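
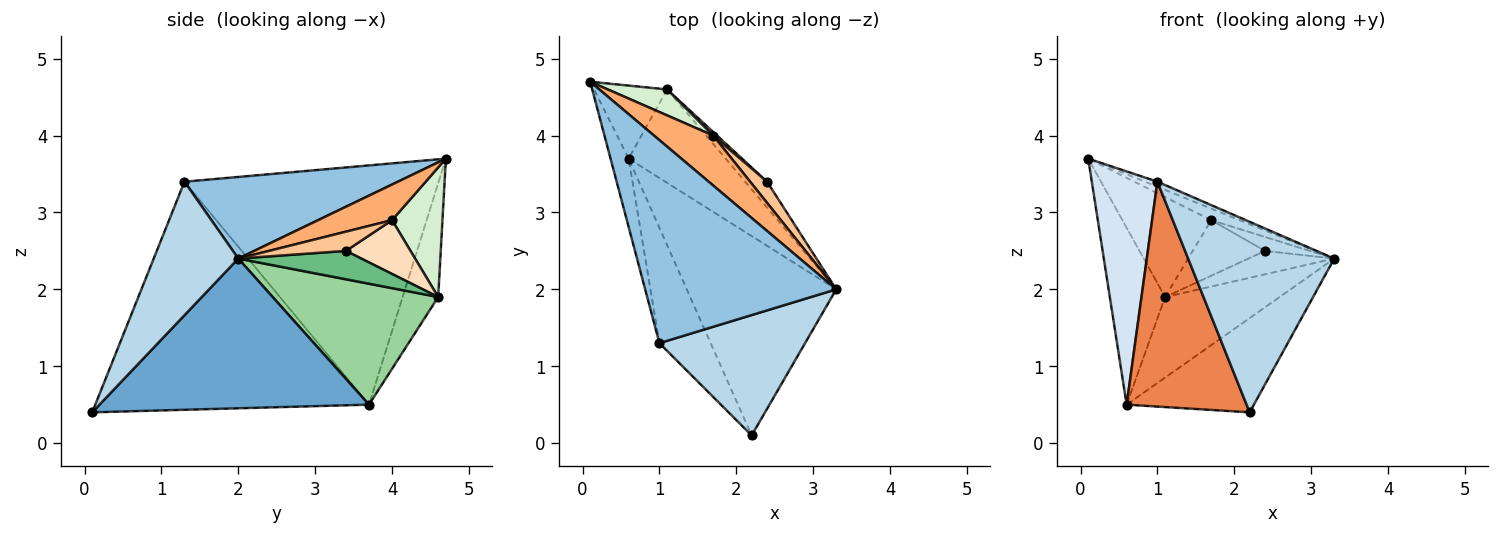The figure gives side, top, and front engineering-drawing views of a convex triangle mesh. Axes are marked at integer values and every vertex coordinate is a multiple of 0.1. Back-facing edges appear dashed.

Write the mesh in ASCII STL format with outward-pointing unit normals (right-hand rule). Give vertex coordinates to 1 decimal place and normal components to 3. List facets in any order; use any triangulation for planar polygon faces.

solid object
 facet normal 0.671 0.317 -0.670
  outer loop
   vertex 0.6 3.7 0.5
   vertex 3.3 2.0 2.4
   vertex 2.2 0.1 0.4
  endloop
 endfacet
 facet normal 0.393 0.023 0.919
  outer loop
   vertex 1.0 1.3 3.4
   vertex 3.3 2.0 2.4
   vertex 0.1 4.7 3.7
  endloop
 endfacet
 facet normal 0.440 -0.759 0.480
  outer loop
   vertex 1.0 1.3 3.4
   vertex 2.2 0.1 0.4
   vertex 3.3 2.0 2.4
  endloop
 endfacet
 facet normal -0.966 -0.249 -0.073
  outer loop
   vertex 1.0 1.3 3.4
   vertex 0.1 4.7 3.7
   vertex 0.6 3.7 0.5
  endloop
 endfacet
 facet normal -0.897 -0.393 -0.202
  outer loop
   vertex 1.0 1.3 3.4
   vertex 0.6 3.7 0.5
   vertex 2.2 0.1 0.4
  endloop
 endfacet
 facet normal 0.505 0.194 0.841
  outer loop
   vertex 1.7 4.0 2.9
   vertex 0.1 4.7 3.7
   vertex 3.3 2.0 2.4
  endloop
 endfacet
 facet normal 0.688 0.399 0.606
  outer loop
   vertex 1.7 4.0 2.9
   vertex 3.3 2.0 2.4
   vertex 2.4 3.4 2.5
  endloop
 endfacet
 facet normal 0.666 0.745 0.048
  outer loop
   vertex 1.1 4.6 1.9
   vertex 1.7 4.0 2.9
   vertex 2.4 3.4 2.5
  endloop
 endfacet
 facet normal 0.693 0.484 -0.534
  outer loop
   vertex 1.1 4.6 1.9
   vertex 2.4 3.4 2.5
   vertex 3.3 2.0 2.4
  endloop
 endfacet
 facet normal 0.686 0.475 -0.551
  outer loop
   vertex 1.1 4.6 1.9
   vertex 3.3 2.0 2.4
   vertex 0.6 3.7 0.5
  endloop
 endfacet
 facet normal -0.511 0.794 -0.328
  outer loop
   vertex 1.1 4.6 1.9
   vertex 0.6 3.7 0.5
   vertex 0.1 4.7 3.7
  endloop
 endfacet
 facet normal 0.481 0.848 0.220
  outer loop
   vertex 1.1 4.6 1.9
   vertex 0.1 4.7 3.7
   vertex 1.7 4.0 2.9
  endloop
 endfacet
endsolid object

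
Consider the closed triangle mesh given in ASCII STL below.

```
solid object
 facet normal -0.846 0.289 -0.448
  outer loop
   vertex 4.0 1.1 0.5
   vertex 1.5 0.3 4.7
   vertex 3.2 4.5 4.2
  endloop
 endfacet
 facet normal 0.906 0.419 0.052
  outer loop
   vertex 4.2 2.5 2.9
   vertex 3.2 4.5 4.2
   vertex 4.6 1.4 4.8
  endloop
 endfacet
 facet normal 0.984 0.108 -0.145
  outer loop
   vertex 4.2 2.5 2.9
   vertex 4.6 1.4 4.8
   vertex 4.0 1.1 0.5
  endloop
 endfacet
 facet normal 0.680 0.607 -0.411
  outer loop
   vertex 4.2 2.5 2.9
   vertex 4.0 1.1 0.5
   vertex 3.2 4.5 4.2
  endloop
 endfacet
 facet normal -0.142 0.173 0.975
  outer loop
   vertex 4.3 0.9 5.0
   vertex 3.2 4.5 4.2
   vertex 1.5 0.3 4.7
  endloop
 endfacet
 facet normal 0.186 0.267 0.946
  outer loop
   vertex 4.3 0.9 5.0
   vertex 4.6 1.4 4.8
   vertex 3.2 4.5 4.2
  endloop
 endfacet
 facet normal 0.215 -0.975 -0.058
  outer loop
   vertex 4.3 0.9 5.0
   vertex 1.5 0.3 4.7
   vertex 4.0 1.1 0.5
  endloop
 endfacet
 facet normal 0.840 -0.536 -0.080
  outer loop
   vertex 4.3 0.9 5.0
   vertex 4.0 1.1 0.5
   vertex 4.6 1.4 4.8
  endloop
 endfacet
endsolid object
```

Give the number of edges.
12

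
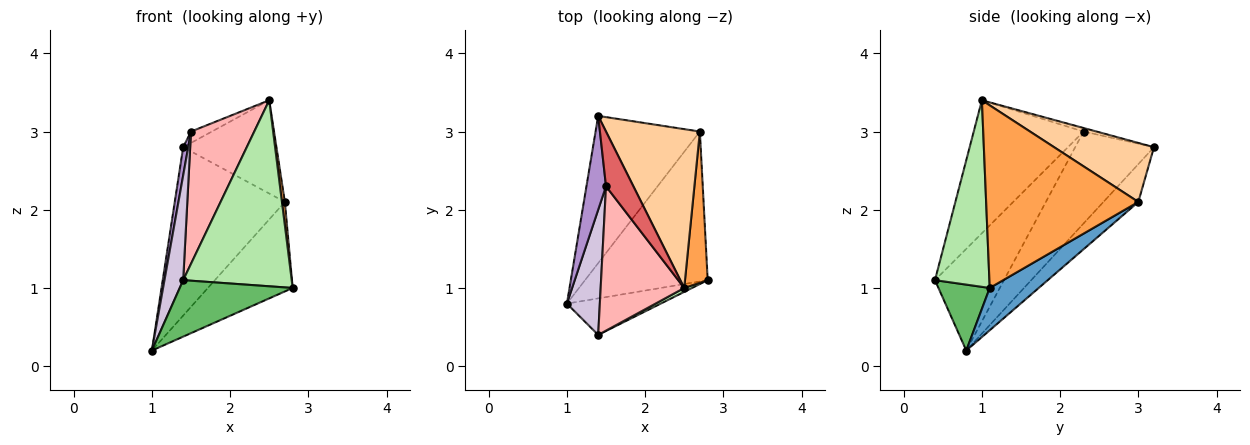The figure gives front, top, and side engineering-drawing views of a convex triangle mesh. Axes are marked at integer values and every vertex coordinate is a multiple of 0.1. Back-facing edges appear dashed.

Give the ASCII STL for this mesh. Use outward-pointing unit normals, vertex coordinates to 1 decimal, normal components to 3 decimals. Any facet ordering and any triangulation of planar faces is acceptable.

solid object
 facet normal 0.284 0.492 -0.823
  outer loop
   vertex 2.7 3.0 2.1
   vertex 2.8 1.1 1.0
   vertex 1.0 0.8 0.2
  endloop
 endfacet
 facet normal -0.232 0.732 -0.640
  outer loop
   vertex 2.7 3.0 2.1
   vertex 1.0 0.8 0.2
   vertex 1.4 3.2 2.8
  endloop
 endfacet
 facet normal 0.992 -0.019 0.123
  outer loop
   vertex 2.7 3.0 2.1
   vertex 2.5 1.0 3.4
   vertex 2.8 1.1 1.0
  endloop
 endfacet
 facet normal 0.477 0.445 0.758
  outer loop
   vertex 2.7 3.0 2.1
   vertex 1.4 3.2 2.8
   vertex 2.5 1.0 3.4
  endloop
 endfacet
 facet normal 0.356 -0.785 -0.507
  outer loop
   vertex 1.4 0.4 1.1
   vertex 1.0 0.8 0.2
   vertex 2.8 1.1 1.0
  endloop
 endfacet
 facet normal 0.448 -0.894 0.019
  outer loop
   vertex 1.4 0.4 1.1
   vertex 2.8 1.1 1.0
   vertex 2.5 1.0 3.4
  endloop
 endfacet
 facet normal -0.126 0.202 0.971
  outer loop
   vertex 1.5 2.3 3.0
   vertex 2.5 1.0 3.4
   vertex 1.4 3.2 2.8
  endloop
 endfacet
 facet normal -0.761 -0.438 0.478
  outer loop
   vertex 1.5 2.3 3.0
   vertex 1.4 0.4 1.1
   vertex 2.5 1.0 3.4
  endloop
 endfacet
 facet normal -0.976 -0.062 0.208
  outer loop
   vertex 1.5 2.3 3.0
   vertex 1.4 3.2 2.8
   vertex 1.0 0.8 0.2
  endloop
 endfacet
 facet normal -0.921 -0.250 0.298
  outer loop
   vertex 1.5 2.3 3.0
   vertex 1.0 0.8 0.2
   vertex 1.4 0.4 1.1
  endloop
 endfacet
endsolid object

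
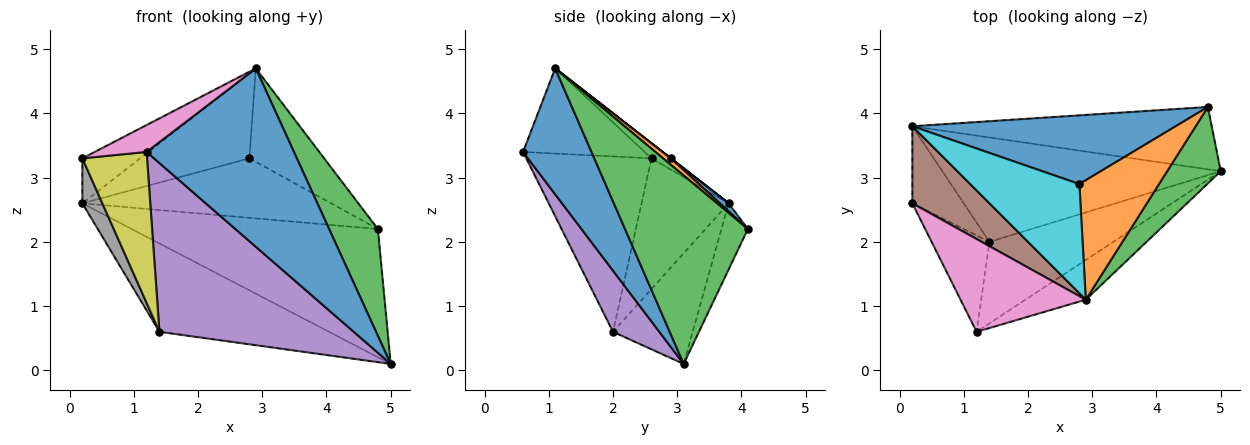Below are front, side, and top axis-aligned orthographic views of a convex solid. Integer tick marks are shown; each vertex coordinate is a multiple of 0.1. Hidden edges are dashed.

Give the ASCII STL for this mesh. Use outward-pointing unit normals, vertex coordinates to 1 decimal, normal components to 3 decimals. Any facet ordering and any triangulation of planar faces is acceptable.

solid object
 facet normal 0.413 -0.889 -0.198
  outer loop
   vertex 2.9 1.1 4.7
   vertex 1.2 0.6 3.4
   vertex 5.0 3.1 0.1
  endloop
 endfacet
 facet normal -0.096 0.895 -0.435
  outer loop
   vertex 4.8 4.1 2.2
   vertex 5.0 3.1 0.1
   vertex 0.2 3.8 2.6
  endloop
 endfacet
 facet normal 0.899 -0.356 0.255
  outer loop
   vertex 4.8 4.1 2.2
   vertex 2.9 1.1 4.7
   vertex 5.0 3.1 0.1
  endloop
 endfacet
 facet normal -0.290 0.618 -0.731
  outer loop
   vertex 1.4 2.0 0.6
   vertex 0.2 3.8 2.6
   vertex 5.0 3.1 0.1
  endloop
 endfacet
 facet normal 0.210 -0.880 -0.425
  outer loop
   vertex 1.4 2.0 0.6
   vertex 5.0 3.1 0.1
   vertex 1.2 0.6 3.4
  endloop
 endfacet
 facet normal -0.166 0.497 0.852
  outer loop
   vertex 0.2 2.6 3.3
   vertex 2.9 1.1 4.7
   vertex 0.2 3.8 2.6
  endloop
 endfacet
 facet normal -0.547 -0.233 0.804
  outer loop
   vertex 0.2 2.6 3.3
   vertex 1.2 0.6 3.4
   vertex 2.9 1.1 4.7
  endloop
 endfacet
 facet normal -0.910 -0.209 -0.358
  outer loop
   vertex 0.2 2.6 3.3
   vertex 0.2 3.8 2.6
   vertex 1.4 2.0 0.6
  endloop
 endfacet
 facet normal -0.853 -0.440 -0.281
  outer loop
   vertex 0.2 2.6 3.3
   vertex 1.4 2.0 0.6
   vertex 1.2 0.6 3.4
  endloop
 endfacet
 facet normal 0.000 0.614 0.789
  outer loop
   vertex 2.8 2.9 3.3
   vertex 0.2 3.8 2.6
   vertex 2.9 1.1 4.7
  endloop
 endfacet
 facet normal 0.023 0.654 0.756
  outer loop
   vertex 2.8 2.9 3.3
   vertex 4.8 4.1 2.2
   vertex 0.2 3.8 2.6
  endloop
 endfacet
 facet normal 0.063 0.615 0.786
  outer loop
   vertex 2.8 2.9 3.3
   vertex 2.9 1.1 4.7
   vertex 4.8 4.1 2.2
  endloop
 endfacet
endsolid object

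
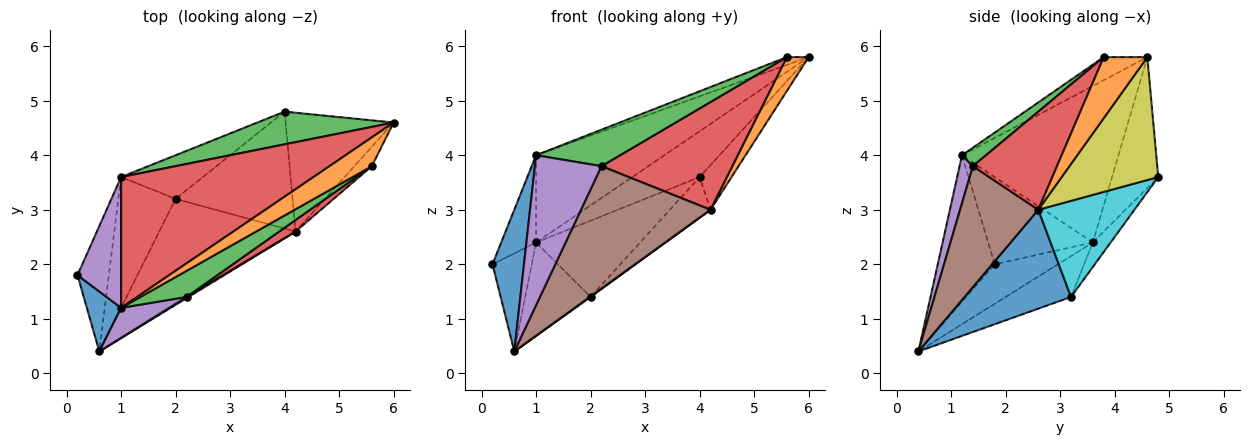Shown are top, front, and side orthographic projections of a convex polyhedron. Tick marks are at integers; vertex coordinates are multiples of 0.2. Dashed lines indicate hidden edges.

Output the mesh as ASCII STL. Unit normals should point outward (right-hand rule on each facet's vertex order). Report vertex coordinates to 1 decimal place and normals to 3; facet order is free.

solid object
 facet normal -0.857 -0.474 0.201
  outer loop
   vertex 1.0 1.2 4.0
   vertex 0.2 1.8 2.0
   vertex 0.6 0.4 0.4
  endloop
 endfacet
 facet normal -0.466 0.233 0.854
  outer loop
   vertex 5.6 3.8 5.8
   vertex 6.0 4.6 5.8
   vertex 1.0 1.2 4.0
  endloop
 endfacet
 facet normal -0.487 0.711 0.508
  outer loop
   vertex 1.0 3.6 2.4
   vertex 6.0 4.6 5.8
   vertex 4.0 4.8 3.6
  endloop
 endfacet
 facet normal -0.560 0.459 0.689
  outer loop
   vertex 1.0 3.6 2.4
   vertex 1.0 1.2 4.0
   vertex 6.0 4.6 5.8
  endloop
 endfacet
 facet normal -0.857 0.286 0.429
  outer loop
   vertex 1.0 3.6 2.4
   vertex 0.2 1.8 2.0
   vertex 1.0 1.2 4.0
  endloop
 endfacet
 facet normal -0.147 0.859 -0.491
  outer loop
   vertex 1.0 3.6 2.4
   vertex 4.0 4.8 3.6
   vertex 2.0 3.2 1.4
  endloop
 endfacet
 facet normal -0.705 0.437 -0.559
  outer loop
   vertex 1.0 3.6 2.4
   vertex 0.6 0.4 0.4
   vertex 0.2 1.8 2.0
  endloop
 endfacet
 facet normal -0.503 0.503 -0.704
  outer loop
   vertex 1.0 3.6 2.4
   vertex 2.0 3.2 1.4
   vertex 0.6 0.4 0.4
  endloop
 endfacet
 facet normal 0.729 0.241 -0.641
  outer loop
   vertex 4.2 2.6 3.0
   vertex 4.0 4.8 3.6
   vertex 6.0 4.6 5.8
  endloop
 endfacet
 facet normal 0.613 0.259 -0.746
  outer loop
   vertex 4.2 2.6 3.0
   vertex 2.0 3.2 1.4
   vertex 4.0 4.8 3.6
  endloop
 endfacet
 facet normal 0.587 -0.005 -0.809
  outer loop
   vertex 4.2 2.6 3.0
   vertex 0.6 0.4 0.4
   vertex 2.0 3.2 1.4
  endloop
 endfacet
 facet normal 0.867 -0.433 -0.248
  outer loop
   vertex 4.2 2.6 3.0
   vertex 6.0 4.6 5.8
   vertex 5.6 3.8 5.8
  endloop
 endfacet
 facet normal 0.226 -0.793 0.566
  outer loop
   vertex 2.2 1.4 3.8
   vertex 5.6 3.8 5.8
   vertex 1.0 1.2 4.0
  endloop
 endfacet
 facet normal 0.539 -0.838 0.090
  outer loop
   vertex 2.2 1.4 3.8
   vertex 4.2 2.6 3.0
   vertex 5.6 3.8 5.8
  endloop
 endfacet
 facet normal 0.192 -0.962 0.192
  outer loop
   vertex 2.2 1.4 3.8
   vertex 1.0 1.2 4.0
   vertex 0.6 0.4 0.4
  endloop
 endfacet
 facet normal 0.517 -0.856 0.008
  outer loop
   vertex 2.2 1.4 3.8
   vertex 0.6 0.4 0.4
   vertex 4.2 2.6 3.0
  endloop
 endfacet
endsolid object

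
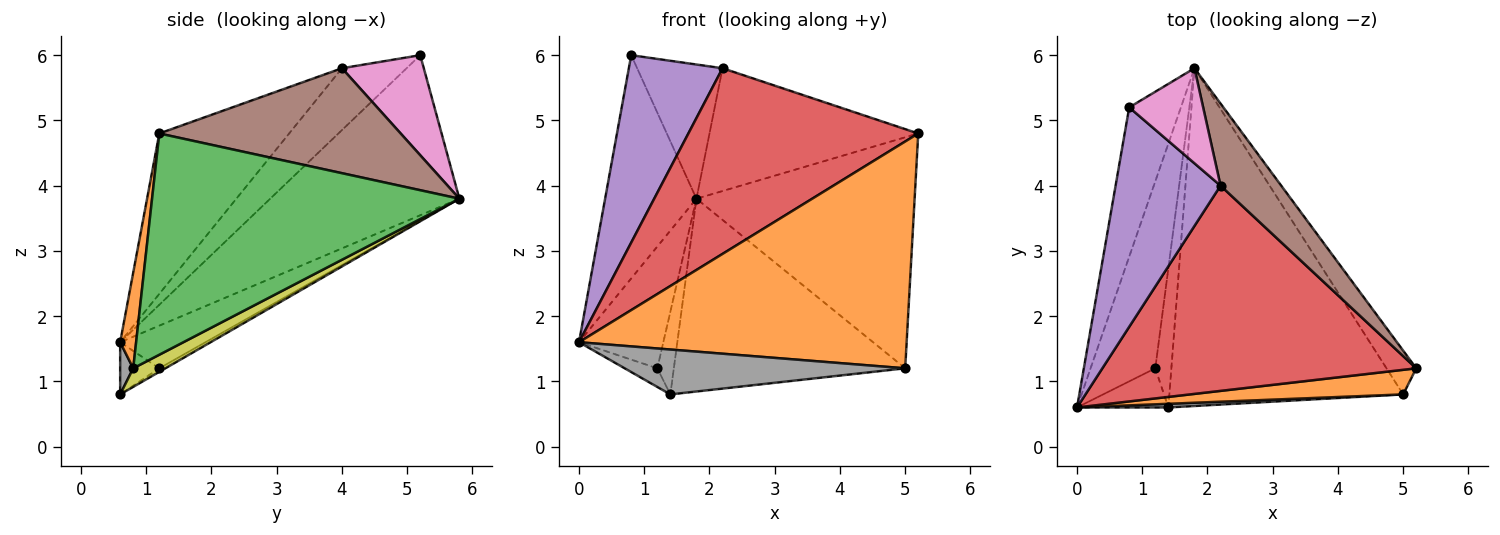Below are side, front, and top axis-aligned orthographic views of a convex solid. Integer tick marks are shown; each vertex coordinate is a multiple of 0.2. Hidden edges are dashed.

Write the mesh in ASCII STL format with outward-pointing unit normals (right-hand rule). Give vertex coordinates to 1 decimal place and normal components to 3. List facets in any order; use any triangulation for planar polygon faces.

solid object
 facet normal -0.865 0.417 -0.279
  outer loop
   vertex 0.8 5.2 6.0
   vertex 1.8 5.8 3.8
   vertex 0.0 0.6 1.6
  endloop
 endfacet
 facet normal 0.048 -0.993 0.108
  outer loop
   vertex 5.0 0.8 1.2
   vertex 5.2 1.2 4.8
   vertex 0.0 0.6 1.6
  endloop
 endfacet
 facet normal 0.811 0.575 -0.109
  outer loop
   vertex 5.0 0.8 1.2
   vertex 1.8 5.8 3.8
   vertex 5.2 1.2 4.8
  endloop
 endfacet
 facet normal -0.354 -0.627 0.693
  outer loop
   vertex 2.2 4.0 5.8
   vertex 0.0 0.6 1.6
   vertex 5.2 1.2 4.8
  endloop
 endfacet
 facet normal -0.409 -0.593 0.694
  outer loop
   vertex 2.2 4.0 5.8
   vertex 0.8 5.2 6.0
   vertex 0.0 0.6 1.6
  endloop
 endfacet
 facet normal 0.693 0.599 0.401
  outer loop
   vertex 2.2 4.0 5.8
   vertex 5.2 1.2 4.8
   vertex 1.8 5.8 3.8
  endloop
 endfacet
 facet normal 0.616 0.643 0.455
  outer loop
   vertex 2.2 4.0 5.8
   vertex 1.8 5.8 3.8
   vertex 0.8 5.2 6.0
  endloop
 endfacet
 facet normal 0.046 -0.996 0.081
  outer loop
   vertex 1.4 0.6 0.8
   vertex 5.0 0.8 1.2
   vertex 0.0 0.6 1.6
  endloop
 endfacet
 facet normal 0.069 0.495 -0.866
  outer loop
   vertex 1.4 0.6 0.8
   vertex 1.8 5.8 3.8
   vertex 5.0 0.8 1.2
  endloop
 endfacet
 facet normal -0.483 0.478 -0.734
  outer loop
   vertex 1.2 1.2 1.2
   vertex 0.0 0.6 1.6
   vertex 1.8 5.8 3.8
  endloop
 endfacet
 facet normal -0.458 0.382 -0.802
  outer loop
   vertex 1.2 1.2 1.2
   vertex 1.4 0.6 0.8
   vertex 0.0 0.6 1.6
  endloop
 endfacet
 facet normal -0.185 0.502 -0.845
  outer loop
   vertex 1.2 1.2 1.2
   vertex 1.8 5.8 3.8
   vertex 1.4 0.6 0.8
  endloop
 endfacet
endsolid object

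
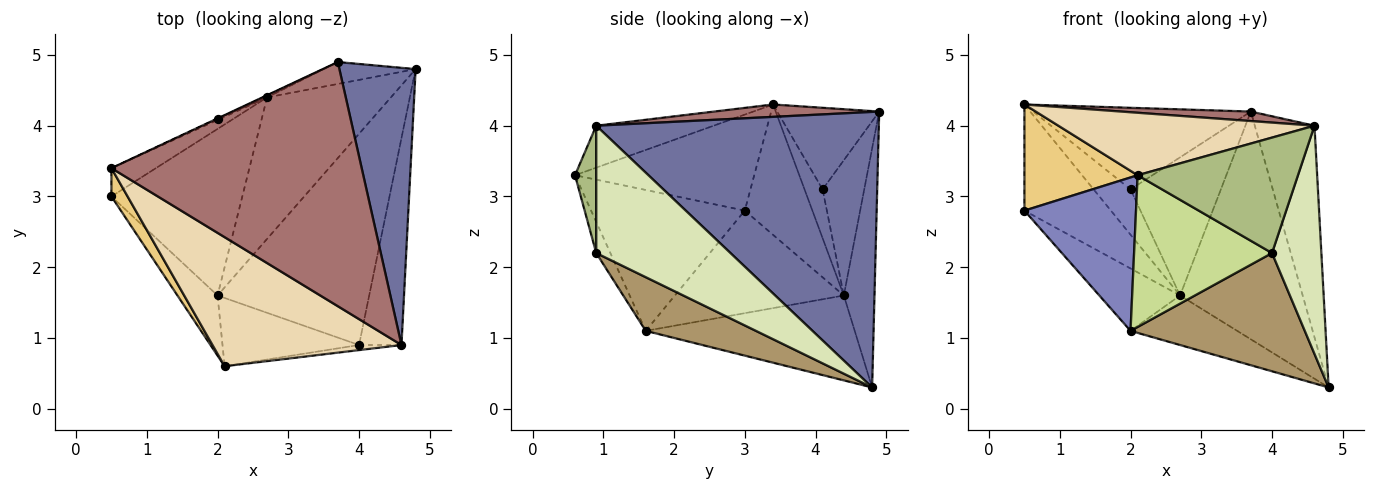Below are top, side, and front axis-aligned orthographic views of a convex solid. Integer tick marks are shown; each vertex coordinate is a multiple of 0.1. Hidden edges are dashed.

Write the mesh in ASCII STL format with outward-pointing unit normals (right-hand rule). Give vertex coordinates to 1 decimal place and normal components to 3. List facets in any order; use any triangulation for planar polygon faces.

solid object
 facet normal 0.944 0.199 0.261
  outer loop
   vertex 4.6 0.9 4.0
   vertex 4.8 4.8 0.3
   vertex 3.7 4.9 4.2
  endloop
 endfacet
 facet normal -0.789 -0.572 -0.224
  outer loop
   vertex 2.0 1.6 1.1
   vertex 2.1 0.6 3.3
   vertex 0.5 3.0 2.8
  endloop
 endfacet
 facet normal -0.241 0.966 -0.093
  outer loop
   vertex 2.7 4.4 1.6
   vertex 3.7 4.9 4.2
   vertex 4.8 4.8 0.3
  endloop
 endfacet
 facet normal -0.592 0.283 -0.755
  outer loop
   vertex 2.7 4.4 1.6
   vertex 2.0 1.6 1.1
   vertex 0.5 3.0 2.8
  endloop
 endfacet
 facet normal -0.543 0.277 -0.792
  outer loop
   vertex 2.7 4.4 1.6
   vertex 4.8 4.8 0.3
   vertex 2.0 1.6 1.1
  endloop
 endfacet
 facet normal 0.131 -0.990 -0.044
  outer loop
   vertex 4.0 0.9 2.2
   vertex 4.6 0.9 4.0
   vertex 2.1 0.6 3.3
  endloop
 endfacet
 facet normal -0.093 -0.908 -0.408
  outer loop
   vertex 4.0 0.9 2.2
   vertex 2.1 0.6 3.3
   vertex 2.0 1.6 1.1
  endloop
 endfacet
 facet normal 0.896 -0.329 -0.299
  outer loop
   vertex 4.0 0.9 2.2
   vertex 4.8 4.8 0.3
   vertex 4.6 0.9 4.0
  endloop
 endfacet
 facet normal 0.295 -0.467 -0.834
  outer loop
   vertex 4.0 0.9 2.2
   vertex 2.0 1.6 1.1
   vertex 4.8 4.8 0.3
  endloop
 endfacet
 facet normal -0.603 0.771 -0.206
  outer loop
   vertex 0.5 3.4 4.3
   vertex 2.7 4.4 1.6
   vertex 0.5 3.0 2.8
  endloop
 endfacet
 facet normal -0.837 -0.529 0.141
  outer loop
   vertex 0.5 3.4 4.3
   vertex 0.5 3.0 2.8
   vertex 2.1 0.6 3.3
  endloop
 endfacet
 facet normal -0.196 -0.427 0.883
  outer loop
   vertex 0.5 3.4 4.3
   vertex 2.1 0.6 3.3
   vertex 4.6 0.9 4.0
  endloop
 endfacet
 facet normal 0.049 -0.039 0.998
  outer loop
   vertex 0.5 3.4 4.3
   vertex 4.6 0.9 4.0
   vertex 3.7 4.9 4.2
  endloop
 endfacet
 facet normal -0.418 0.908 -0.014
  outer loop
   vertex 2.0 4.1 3.1
   vertex 3.7 4.9 4.2
   vertex 2.7 4.4 1.6
  endloop
 endfacet
 facet normal -0.424 0.905 -0.002
  outer loop
   vertex 2.0 4.1 3.1
   vertex 0.5 3.4 4.3
   vertex 3.7 4.9 4.2
  endloop
 endfacet
 facet normal -0.439 0.898 -0.025
  outer loop
   vertex 2.0 4.1 3.1
   vertex 2.7 4.4 1.6
   vertex 0.5 3.4 4.3
  endloop
 endfacet
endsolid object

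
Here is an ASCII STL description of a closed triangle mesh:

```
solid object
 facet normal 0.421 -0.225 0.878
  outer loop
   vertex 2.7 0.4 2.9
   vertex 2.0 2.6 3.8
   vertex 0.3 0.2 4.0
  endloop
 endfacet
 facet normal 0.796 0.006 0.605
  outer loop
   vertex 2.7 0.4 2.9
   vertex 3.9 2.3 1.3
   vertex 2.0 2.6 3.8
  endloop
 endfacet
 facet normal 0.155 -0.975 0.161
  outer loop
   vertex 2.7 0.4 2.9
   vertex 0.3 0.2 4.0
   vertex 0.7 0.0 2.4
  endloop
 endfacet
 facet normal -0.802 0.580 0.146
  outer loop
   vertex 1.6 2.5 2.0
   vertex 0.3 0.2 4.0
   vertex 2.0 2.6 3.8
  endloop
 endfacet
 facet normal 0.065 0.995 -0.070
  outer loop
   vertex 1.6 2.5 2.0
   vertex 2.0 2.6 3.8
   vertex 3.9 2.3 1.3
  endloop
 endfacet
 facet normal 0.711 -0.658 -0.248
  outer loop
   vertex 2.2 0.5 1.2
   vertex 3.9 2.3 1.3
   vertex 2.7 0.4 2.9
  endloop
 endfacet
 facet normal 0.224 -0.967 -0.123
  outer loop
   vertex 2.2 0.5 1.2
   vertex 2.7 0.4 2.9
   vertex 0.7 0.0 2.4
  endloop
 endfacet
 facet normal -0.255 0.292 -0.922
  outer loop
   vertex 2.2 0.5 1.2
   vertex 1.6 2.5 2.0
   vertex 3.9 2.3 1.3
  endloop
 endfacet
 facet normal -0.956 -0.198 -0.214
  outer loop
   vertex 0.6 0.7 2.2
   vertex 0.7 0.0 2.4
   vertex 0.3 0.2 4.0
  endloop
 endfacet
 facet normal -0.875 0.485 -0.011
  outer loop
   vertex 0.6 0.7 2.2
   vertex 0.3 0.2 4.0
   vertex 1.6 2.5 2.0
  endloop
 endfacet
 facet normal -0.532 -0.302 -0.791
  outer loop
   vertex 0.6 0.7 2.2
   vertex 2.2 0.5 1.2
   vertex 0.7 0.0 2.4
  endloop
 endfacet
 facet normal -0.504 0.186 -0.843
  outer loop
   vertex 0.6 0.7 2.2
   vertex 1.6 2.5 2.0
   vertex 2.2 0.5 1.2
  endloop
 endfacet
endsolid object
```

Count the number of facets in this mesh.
12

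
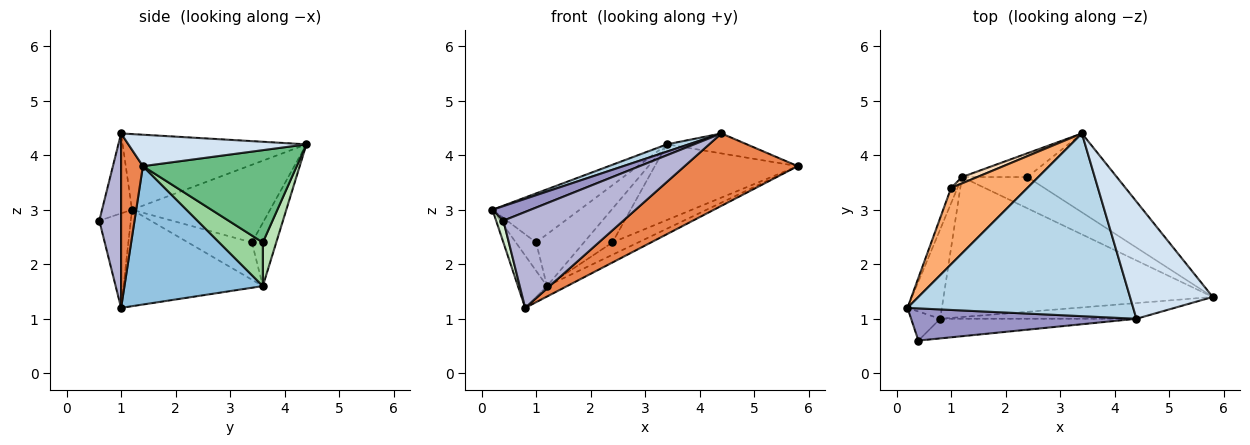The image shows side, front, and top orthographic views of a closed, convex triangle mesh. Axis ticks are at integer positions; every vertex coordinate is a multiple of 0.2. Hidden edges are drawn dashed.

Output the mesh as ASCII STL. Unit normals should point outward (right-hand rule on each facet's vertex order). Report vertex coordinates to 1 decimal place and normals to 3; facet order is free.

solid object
 facet normal -0.924 0.193 -0.330
  outer loop
   vertex 1.2 3.6 1.6
   vertex 0.8 1.0 1.2
   vertex 0.2 1.2 3.0
  endloop
 endfacet
 facet normal 0.456 0.066 -0.887
  outer loop
   vertex 1.2 3.6 1.6
   vertex 5.8 1.4 3.8
   vertex 0.8 1.0 1.2
  endloop
 endfacet
 facet normal -0.318 -0.038 0.947
  outer loop
   vertex 4.4 1.0 4.4
   vertex 3.4 4.4 4.2
   vertex 0.2 1.2 3.0
  endloop
 endfacet
 facet normal 0.351 0.157 0.923
  outer loop
   vertex 4.4 1.0 4.4
   vertex 5.8 1.4 3.8
   vertex 3.4 4.4 4.2
  endloop
 endfacet
 facet normal 0.185 -0.960 -0.208
  outer loop
   vertex 4.4 1.0 4.4
   vertex 0.8 1.0 1.2
   vertex 5.8 1.4 3.8
  endloop
 endfacet
 facet normal -0.650 0.411 0.639
  outer loop
   vertex 1.0 3.4 2.4
   vertex 0.2 1.2 3.0
   vertex 3.4 4.4 4.2
  endloop
 endfacet
 facet normal -0.941 0.298 -0.161
  outer loop
   vertex 1.0 3.4 2.4
   vertex 1.2 3.6 1.6
   vertex 0.2 1.2 3.0
  endloop
 endfacet
 facet normal -0.451 0.886 0.109
  outer loop
   vertex 1.0 3.4 2.4
   vertex 3.4 4.4 4.2
   vertex 1.2 3.6 1.6
  endloop
 endfacet
 facet normal 0.597 0.555 -0.579
  outer loop
   vertex 2.4 3.6 2.4
   vertex 3.4 4.4 4.2
   vertex 5.8 1.4 3.8
  endloop
 endfacet
 facet normal 0.527 0.311 -0.791
  outer loop
   vertex 2.4 3.6 2.4
   vertex 5.8 1.4 3.8
   vertex 1.2 3.6 1.6
  endloop
 endfacet
 facet normal 0.359 0.763 -0.538
  outer loop
   vertex 2.4 3.6 2.4
   vertex 1.2 3.6 1.6
   vertex 3.4 4.4 4.2
  endloop
 endfacet
 facet normal -0.933 -0.215 -0.287
  outer loop
   vertex 0.4 0.6 2.8
   vertex 0.2 1.2 3.0
   vertex 0.8 1.0 1.2
  endloop
 endfacet
 facet normal -0.308 -0.392 0.867
  outer loop
   vertex 0.4 0.6 2.8
   vertex 4.4 1.0 4.4
   vertex 0.2 1.2 3.0
  endloop
 endfacet
 facet normal 0.175 -0.965 -0.197
  outer loop
   vertex 0.4 0.6 2.8
   vertex 0.8 1.0 1.2
   vertex 4.4 1.0 4.4
  endloop
 endfacet
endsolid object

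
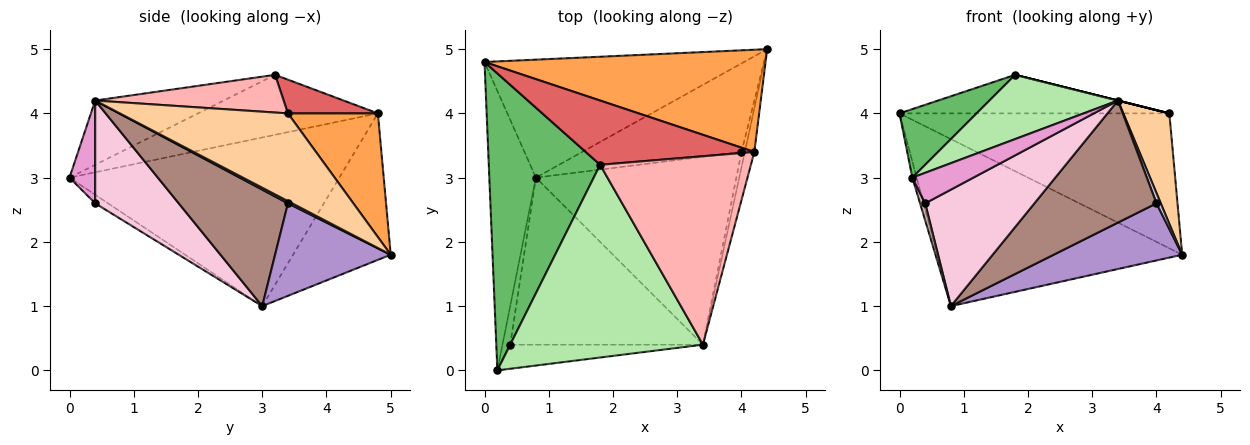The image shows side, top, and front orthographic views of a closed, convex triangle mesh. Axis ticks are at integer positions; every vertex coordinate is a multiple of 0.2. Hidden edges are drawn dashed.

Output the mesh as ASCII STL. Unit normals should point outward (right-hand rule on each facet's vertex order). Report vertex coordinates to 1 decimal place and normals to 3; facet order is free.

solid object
 facet normal -0.310 0.777 -0.549
  outer loop
   vertex 0.8 3.0 1.0
   vertex 0.0 4.8 4.0
   vertex 4.4 5.0 1.8
  endloop
 endfacet
 facet normal -0.964 0.015 -0.266
  outer loop
   vertex 0.8 3.0 1.0
   vertex 0.2 0.0 3.0
   vertex 0.0 4.8 4.0
  endloop
 endfacet
 facet normal 0.257 0.770 0.584
  outer loop
   vertex 4.2 3.4 4.0
   vertex 4.4 5.0 1.8
   vertex 0.0 4.8 4.0
  endloop
 endfacet
 facet normal 0.959 -0.263 -0.104
  outer loop
   vertex 4.2 3.4 4.0
   vertex 3.4 0.4 4.2
   vertex 4.4 5.0 1.8
  endloop
 endfacet
 facet normal -0.465 -0.199 0.863
  outer loop
   vertex 1.8 3.2 4.6
   vertex 0.0 4.8 4.0
   vertex 0.2 0.0 3.0
  endloop
 endfacet
 facet normal -0.302 -0.302 0.905
  outer loop
   vertex 1.8 3.2 4.6
   vertex 0.2 0.0 3.0
   vertex 3.4 0.4 4.2
  endloop
 endfacet
 facet normal 0.169 0.507 0.845
  outer loop
   vertex 1.8 3.2 4.6
   vertex 4.2 3.4 4.0
   vertex 0.0 4.8 4.0
  endloop
 endfacet
 facet normal 0.243 0.000 0.970
  outer loop
   vertex 1.8 3.2 4.6
   vertex 3.4 0.4 4.2
   vertex 4.2 3.4 4.0
  endloop
 endfacet
 facet normal 0.439 -0.487 -0.755
  outer loop
   vertex 4.0 3.4 2.6
   vertex 0.8 3.0 1.0
   vertex 4.4 5.0 1.8
  endloop
 endfacet
 facet normal 0.485 -0.485 -0.728
  outer loop
   vertex 4.0 3.4 2.6
   vertex 4.4 5.0 1.8
   vertex 3.4 0.4 4.2
  endloop
 endfacet
 facet normal 0.438 -0.490 -0.754
  outer loop
   vertex 4.0 3.4 2.6
   vertex 3.4 0.4 4.2
   vertex 0.8 3.0 1.0
  endloop
 endfacet
 facet normal -0.712 -0.285 -0.641
  outer loop
   vertex 0.4 0.4 2.6
   vertex 0.2 0.0 3.0
   vertex 0.8 3.0 1.0
  endloop
 endfacet
 facet normal 0.314 -0.745 -0.588
  outer loop
   vertex 0.4 0.4 2.6
   vertex 3.4 0.4 4.2
   vertex 0.2 0.0 3.0
  endloop
 endfacet
 facet normal 0.401 -0.524 -0.751
  outer loop
   vertex 0.4 0.4 2.6
   vertex 0.8 3.0 1.0
   vertex 3.4 0.4 4.2
  endloop
 endfacet
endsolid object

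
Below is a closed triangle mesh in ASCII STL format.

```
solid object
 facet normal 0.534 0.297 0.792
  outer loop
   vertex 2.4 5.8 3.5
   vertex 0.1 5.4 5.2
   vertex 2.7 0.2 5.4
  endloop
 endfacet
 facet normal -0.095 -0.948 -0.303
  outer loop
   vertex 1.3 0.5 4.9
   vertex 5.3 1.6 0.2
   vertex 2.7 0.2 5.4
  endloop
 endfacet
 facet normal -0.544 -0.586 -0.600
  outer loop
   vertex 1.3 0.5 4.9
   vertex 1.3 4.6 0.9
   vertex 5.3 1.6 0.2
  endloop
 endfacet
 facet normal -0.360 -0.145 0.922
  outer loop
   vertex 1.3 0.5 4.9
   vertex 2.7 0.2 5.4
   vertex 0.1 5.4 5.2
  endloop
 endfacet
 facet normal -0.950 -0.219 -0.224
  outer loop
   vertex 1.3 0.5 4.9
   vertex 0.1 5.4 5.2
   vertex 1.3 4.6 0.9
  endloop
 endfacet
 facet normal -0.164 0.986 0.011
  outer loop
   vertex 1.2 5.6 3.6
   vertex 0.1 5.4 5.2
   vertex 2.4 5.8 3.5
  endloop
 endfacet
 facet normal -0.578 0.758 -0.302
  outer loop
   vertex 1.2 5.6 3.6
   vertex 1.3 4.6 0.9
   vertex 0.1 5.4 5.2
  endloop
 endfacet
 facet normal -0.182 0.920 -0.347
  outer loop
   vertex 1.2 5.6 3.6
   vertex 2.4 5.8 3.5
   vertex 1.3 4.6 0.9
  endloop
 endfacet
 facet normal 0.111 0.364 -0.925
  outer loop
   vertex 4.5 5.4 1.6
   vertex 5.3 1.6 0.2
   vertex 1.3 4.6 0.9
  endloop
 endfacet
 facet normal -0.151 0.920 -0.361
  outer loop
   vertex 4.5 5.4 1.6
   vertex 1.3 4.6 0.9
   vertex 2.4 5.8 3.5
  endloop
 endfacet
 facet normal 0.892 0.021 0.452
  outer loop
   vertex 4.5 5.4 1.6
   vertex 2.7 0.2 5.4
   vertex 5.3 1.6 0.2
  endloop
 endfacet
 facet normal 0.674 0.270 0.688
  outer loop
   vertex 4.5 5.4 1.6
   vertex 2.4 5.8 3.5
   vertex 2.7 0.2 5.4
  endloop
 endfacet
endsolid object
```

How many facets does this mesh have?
12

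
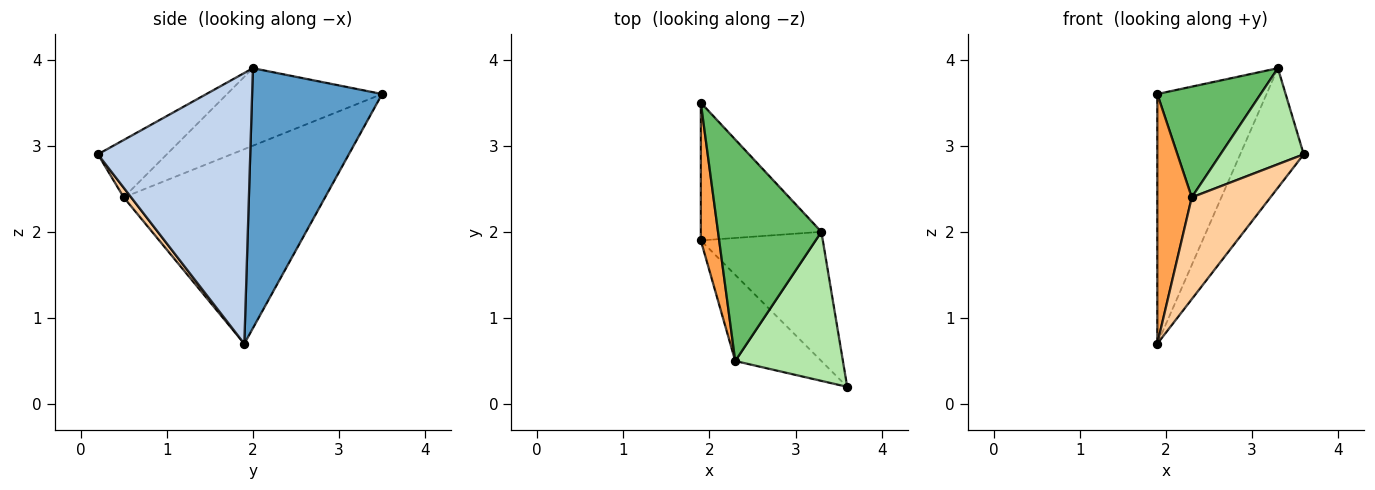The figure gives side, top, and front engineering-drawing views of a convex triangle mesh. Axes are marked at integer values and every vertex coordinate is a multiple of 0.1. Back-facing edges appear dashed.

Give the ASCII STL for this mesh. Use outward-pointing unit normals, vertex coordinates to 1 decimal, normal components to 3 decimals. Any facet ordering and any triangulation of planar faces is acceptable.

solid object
 facet normal 0.721 0.606 -0.335
  outer loop
   vertex 3.3 2.0 3.9
   vertex 1.9 1.9 0.7
   vertex 1.9 3.5 3.6
  endloop
 endfacet
 facet normal 0.852 0.355 -0.384
  outer loop
   vertex 3.3 2.0 3.9
   vertex 3.6 0.2 2.9
   vertex 1.9 1.9 0.7
  endloop
 endfacet
 facet normal -0.981 -0.168 0.093
  outer loop
   vertex 2.3 0.5 2.4
   vertex 1.9 3.5 3.6
   vertex 1.9 1.9 0.7
  endloop
 endfacet
 facet normal 0.072 -0.762 -0.644
  outer loop
   vertex 2.3 0.5 2.4
   vertex 1.9 1.9 0.7
   vertex 3.6 0.2 2.9
  endloop
 endfacet
 facet normal -0.557 -0.371 0.743
  outer loop
   vertex 2.3 0.5 2.4
   vertex 3.3 2.0 3.9
   vertex 1.9 3.5 3.6
  endloop
 endfacet
 facet normal -0.409 -0.494 0.767
  outer loop
   vertex 2.3 0.5 2.4
   vertex 3.6 0.2 2.9
   vertex 3.3 2.0 3.9
  endloop
 endfacet
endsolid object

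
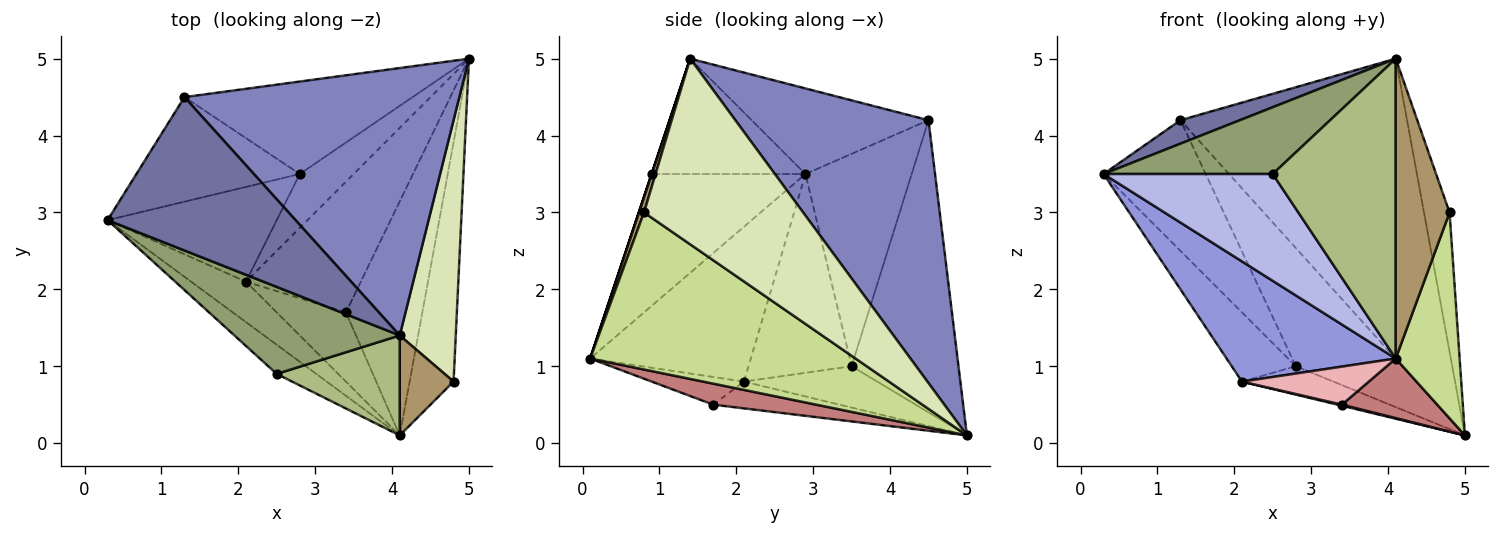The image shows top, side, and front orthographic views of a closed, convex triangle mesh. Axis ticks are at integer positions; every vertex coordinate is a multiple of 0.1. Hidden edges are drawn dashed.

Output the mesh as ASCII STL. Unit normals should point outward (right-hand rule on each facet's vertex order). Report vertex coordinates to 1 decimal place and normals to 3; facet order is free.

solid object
 facet normal -0.410 -0.138 0.901
  outer loop
   vertex 1.3 4.5 4.2
   vertex 0.3 2.9 3.5
   vertex 4.1 1.4 5.0
  endloop
 endfacet
 facet normal 0.537 0.630 0.561
  outer loop
   vertex 1.3 4.5 4.2
   vertex 4.1 1.4 5.0
   vertex 5.0 5.0 0.1
  endloop
 endfacet
 facet normal -0.669 -0.704 -0.237
  outer loop
   vertex 2.1 2.1 0.8
   vertex 4.1 0.1 1.1
   vertex 0.3 2.9 3.5
  endloop
 endfacet
 facet normal -0.659 -0.725 -0.198
  outer loop
   vertex 2.5 0.9 3.5
   vertex 0.3 2.9 3.5
   vertex 4.1 0.1 1.1
  endloop
 endfacet
 facet normal -0.484 -0.533 0.694
  outer loop
   vertex 2.5 0.9 3.5
   vertex 4.1 1.4 5.0
   vertex 0.3 2.9 3.5
  endloop
 endfacet
 facet normal 0.000 -0.949 0.316
  outer loop
   vertex 2.5 0.9 3.5
   vertex 4.1 0.1 1.1
   vertex 4.1 1.4 5.0
  endloop
 endfacet
 facet normal 0.938 -0.226 -0.262
  outer loop
   vertex 4.8 0.8 3.0
   vertex 4.1 0.1 1.1
   vertex 5.0 5.0 0.1
  endloop
 endfacet
 facet normal 0.946 0.152 0.286
  outer loop
   vertex 4.8 0.8 3.0
   vertex 5.0 5.0 0.1
   vertex 4.1 1.4 5.0
  endloop
 endfacet
 facet normal 0.090 -0.945 0.315
  outer loop
   vertex 4.8 0.8 3.0
   vertex 4.1 1.4 5.0
   vertex 4.1 0.1 1.1
  endloop
 endfacet
 facet normal -0.688 0.428 -0.586
  outer loop
   vertex 2.8 3.5 1.0
   vertex 2.1 2.1 0.8
   vertex 0.3 2.9 3.5
  endloop
 endfacet
 facet normal -0.562 0.386 -0.732
  outer loop
   vertex 2.8 3.5 1.0
   vertex 5.0 5.0 0.1
   vertex 2.1 2.1 0.8
  endloop
 endfacet
 facet normal -0.630 0.606 -0.485
  outer loop
   vertex 2.8 3.5 1.0
   vertex 0.3 2.9 3.5
   vertex 1.3 4.5 4.2
  endloop
 endfacet
 facet normal -0.619 0.618 -0.484
  outer loop
   vertex 2.8 3.5 1.0
   vertex 1.3 4.5 4.2
   vertex 5.0 5.0 0.1
  endloop
 endfacet
 facet normal 0.258 -0.238 -0.936
  outer loop
   vertex 3.4 1.7 0.5
   vertex 5.0 5.0 0.1
   vertex 4.1 0.1 1.1
  endloop
 endfacet
 facet normal -0.227 -0.008 -0.974
  outer loop
   vertex 3.4 1.7 0.5
   vertex 2.1 2.1 0.8
   vertex 5.0 5.0 0.1
  endloop
 endfacet
 facet normal -0.331 -0.455 -0.827
  outer loop
   vertex 3.4 1.7 0.5
   vertex 4.1 0.1 1.1
   vertex 2.1 2.1 0.8
  endloop
 endfacet
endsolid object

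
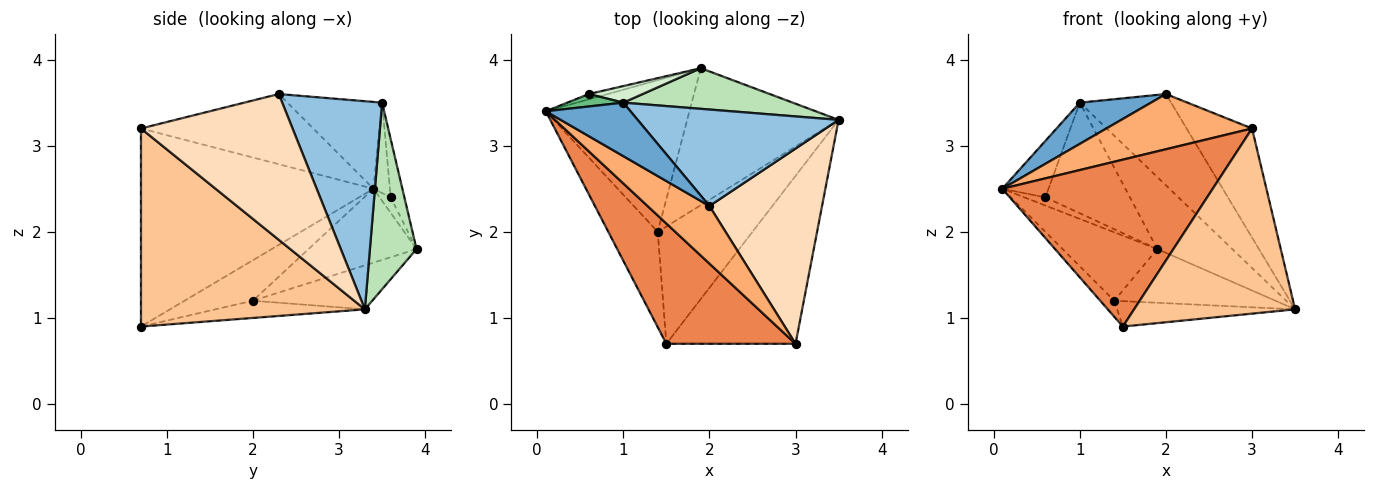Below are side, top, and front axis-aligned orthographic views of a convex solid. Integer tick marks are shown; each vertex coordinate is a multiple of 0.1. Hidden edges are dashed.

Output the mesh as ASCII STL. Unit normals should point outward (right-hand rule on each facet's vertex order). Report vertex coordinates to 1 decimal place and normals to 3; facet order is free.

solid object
 facet normal -0.630 -0.474 0.615
  outer loop
   vertex 1.0 3.5 3.5
   vertex 0.1 3.4 2.5
   vertex 2.0 2.3 3.6
  endloop
 endfacet
 facet normal 0.601 0.549 0.580
  outer loop
   vertex 1.0 3.5 3.5
   vertex 2.0 2.3 3.6
   vertex 3.5 3.3 1.1
  endloop
 endfacet
 facet normal -0.629 0.129 -0.767
  outer loop
   vertex 1.4 2.0 1.2
   vertex 1.5 0.7 0.9
   vertex 0.1 3.4 2.5
  endloop
 endfacet
 facet normal -0.175 0.209 -0.962
  outer loop
   vertex 1.4 2.0 1.2
   vertex 3.5 3.3 1.1
   vertex 1.5 0.7 0.9
  endloop
 endfacet
 facet normal -0.668 -0.604 0.435
  outer loop
   vertex 3.0 0.7 3.2
   vertex 0.1 3.4 2.5
   vertex 1.5 0.7 0.9
  endloop
 endfacet
 facet normal -0.633 -0.536 0.559
  outer loop
   vertex 3.0 0.7 3.2
   vertex 2.0 2.3 3.6
   vertex 0.1 3.4 2.5
  endloop
 endfacet
 facet normal 0.718 -0.516 -0.468
  outer loop
   vertex 3.0 0.7 3.2
   vertex 1.5 0.7 0.9
   vertex 3.5 3.3 1.1
  endloop
 endfacet
 facet normal 0.749 0.323 0.579
  outer loop
   vertex 3.0 0.7 3.2
   vertex 3.5 3.3 1.1
   vertex 2.0 2.3 3.6
  endloop
 endfacet
 facet normal -0.328 0.922 0.203
  outer loop
   vertex 0.6 3.6 2.4
   vertex 0.1 3.4 2.5
   vertex 1.0 3.5 3.5
  endloop
 endfacet
 facet normal -0.261 0.352 -0.899
  outer loop
   vertex 1.9 3.9 1.8
   vertex 3.5 3.3 1.1
   vertex 1.4 2.0 1.2
  endloop
 endfacet
 facet normal 0.476 0.766 0.432
  outer loop
   vertex 1.9 3.9 1.8
   vertex 1.0 3.5 3.5
   vertex 3.5 3.3 1.1
  endloop
 endfacet
 facet normal -0.158 0.977 0.146
  outer loop
   vertex 1.9 3.9 1.8
   vertex 0.6 3.6 2.4
   vertex 1.0 3.5 3.5
  endloop
 endfacet
 facet normal -0.424 0.372 -0.825
  outer loop
   vertex 1.9 3.9 1.8
   vertex 1.4 2.0 1.2
   vertex 0.1 3.4 2.5
  endloop
 endfacet
 facet normal -0.406 0.767 -0.496
  outer loop
   vertex 1.9 3.9 1.8
   vertex 0.1 3.4 2.5
   vertex 0.6 3.6 2.4
  endloop
 endfacet
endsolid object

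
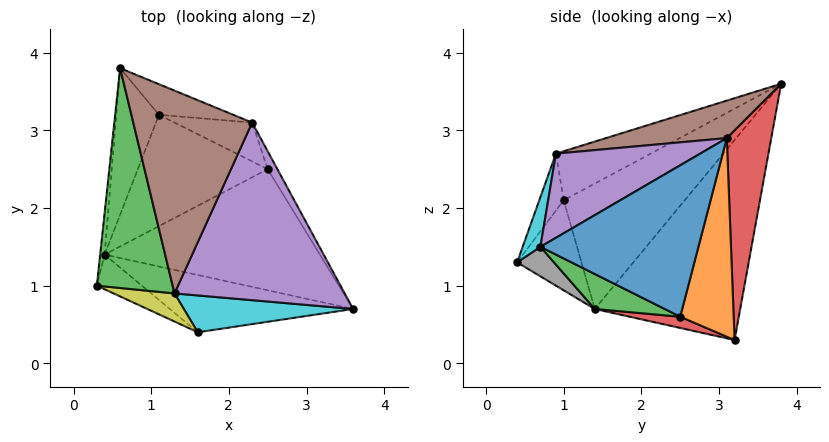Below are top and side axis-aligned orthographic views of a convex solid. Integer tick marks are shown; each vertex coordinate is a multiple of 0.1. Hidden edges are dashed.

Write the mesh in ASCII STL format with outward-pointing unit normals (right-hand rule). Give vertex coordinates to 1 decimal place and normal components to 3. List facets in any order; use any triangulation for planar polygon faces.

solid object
 facet normal -0.992 0.125 -0.035
  outer loop
   vertex 0.4 1.4 0.7
   vertex 0.3 1.0 2.1
   vertex 0.6 3.8 3.6
  endloop
 endfacet
 facet normal -0.928 0.317 -0.198
  outer loop
   vertex 0.4 1.4 0.7
   vertex 0.6 3.8 3.6
   vertex 1.1 3.2 0.3
  endloop
 endfacet
 facet normal -0.506 -0.365 0.782
  outer loop
   vertex 1.3 0.9 2.7
   vertex 0.6 3.8 3.6
   vertex 0.3 1.0 2.1
  endloop
 endfacet
 facet normal 0.336 0.934 -0.119
  outer loop
   vertex 2.3 3.1 2.9
   vertex 1.1 3.2 0.3
   vertex 0.6 3.8 3.6
  endloop
 endfacet
 facet normal 0.426 -0.272 0.863
  outer loop
   vertex 2.3 3.1 2.9
   vertex 1.3 0.9 2.7
   vertex 3.6 0.7 1.5
  endloop
 endfacet
 facet normal 0.293 -0.218 0.931
  outer loop
   vertex 2.3 3.1 2.9
   vertex 0.6 3.8 3.6
   vertex 1.3 0.9 2.7
  endloop
 endfacet
 facet normal -0.535 -0.802 -0.267
  outer loop
   vertex 1.6 0.4 1.3
   vertex 0.3 1.0 2.1
   vertex 0.4 1.4 0.7
  endloop
 endfacet
 facet normal 0.148 -0.373 -0.916
  outer loop
   vertex 1.6 0.4 1.3
   vertex 0.4 1.4 0.7
   vertex 3.6 0.7 1.5
  endloop
 endfacet
 facet normal -0.258 -0.926 0.275
  outer loop
   vertex 1.6 0.4 1.3
   vertex 1.3 0.9 2.7
   vertex 0.3 1.0 2.1
  endloop
 endfacet
 facet normal 0.104 -0.929 0.354
  outer loop
   vertex 1.6 0.4 1.3
   vertex 3.6 0.7 1.5
   vertex 1.3 0.9 2.7
  endloop
 endfacet
 facet normal 0.864 0.500 -0.055
  outer loop
   vertex 2.5 2.5 0.6
   vertex 2.3 3.1 2.9
   vertex 3.6 0.7 1.5
  endloop
 endfacet
 facet normal 0.471 0.863 -0.184
  outer loop
   vertex 2.5 2.5 0.6
   vertex 1.1 3.2 0.3
   vertex 2.3 3.1 2.9
  endloop
 endfacet
 facet normal 0.149 -0.368 -0.918
  outer loop
   vertex 2.5 2.5 0.6
   vertex 3.6 0.7 1.5
   vertex 0.4 1.4 0.7
  endloop
 endfacet
 facet normal 0.083 -0.247 -0.965
  outer loop
   vertex 2.5 2.5 0.6
   vertex 0.4 1.4 0.7
   vertex 1.1 3.2 0.3
  endloop
 endfacet
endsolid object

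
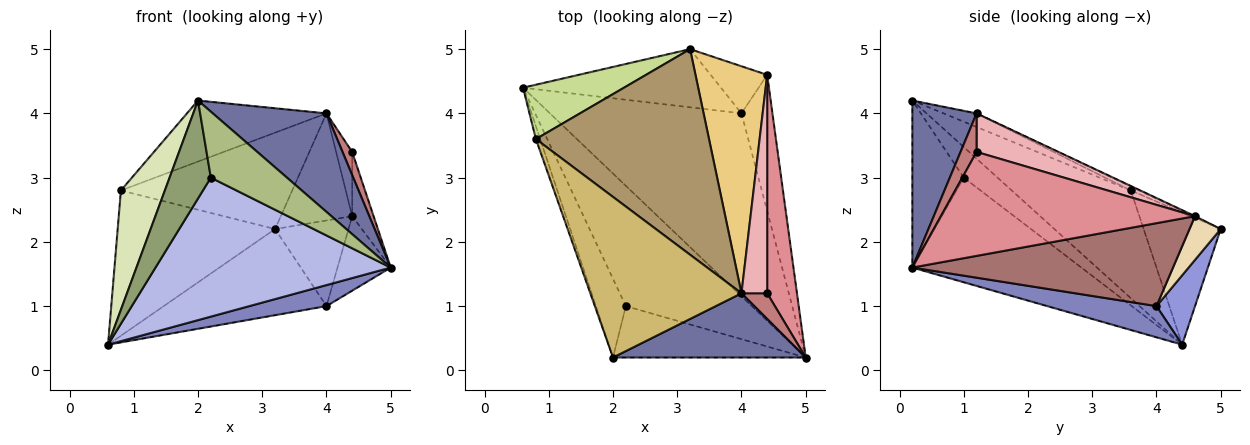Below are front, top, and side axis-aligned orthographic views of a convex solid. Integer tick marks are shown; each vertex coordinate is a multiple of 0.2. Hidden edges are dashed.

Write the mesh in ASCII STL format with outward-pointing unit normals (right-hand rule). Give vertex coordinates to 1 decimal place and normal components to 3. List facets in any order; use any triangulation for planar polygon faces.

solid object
 facet normal 0.428 -0.757 0.494
  outer loop
   vertex 4.0 1.2 4.0
   vertex 2.0 0.2 4.2
   vertex 5.0 0.2 1.6
  endloop
 endfacet
 facet normal 0.160 -0.113 -0.981
  outer loop
   vertex 4.0 4.0 1.0
   vertex 5.0 0.2 1.6
   vertex 0.6 4.4 0.4
  endloop
 endfacet
 facet normal 0.193 0.813 -0.549
  outer loop
   vertex 4.0 4.0 1.0
   vertex 0.6 4.4 0.4
   vertex 3.2 5.0 2.2
  endloop
 endfacet
 facet normal -0.477 -0.664 -0.575
  outer loop
   vertex 2.2 1.0 3.0
   vertex 0.6 4.4 0.4
   vertex 5.0 0.2 1.6
  endloop
 endfacet
 facet normal -0.538 -0.657 -0.528
  outer loop
   vertex 2.2 1.0 3.0
   vertex 2.0 0.2 4.2
   vertex 0.6 4.4 0.4
  endloop
 endfacet
 facet normal -0.470 -0.696 -0.542
  outer loop
   vertex 2.2 1.0 3.0
   vertex 5.0 0.2 1.6
   vertex 2.0 0.2 4.2
  endloop
 endfacet
 facet normal -0.417 0.851 0.319
  outer loop
   vertex 0.8 3.6 2.8
   vertex 3.2 5.0 2.2
   vertex 0.6 4.4 0.4
  endloop
 endfacet
 facet normal -0.937 -0.346 -0.037
  outer loop
   vertex 0.8 3.6 2.8
   vertex 0.6 4.4 0.4
   vertex 2.0 0.2 4.2
  endloop
 endfacet
 facet normal -0.021 0.424 0.905
  outer loop
   vertex 0.8 3.6 2.8
   vertex 4.0 1.2 4.0
   vertex 3.2 5.0 2.2
  endloop
 endfacet
 facet normal -0.084 0.354 0.931
  outer loop
   vertex 0.8 3.6 2.8
   vertex 2.0 0.2 4.2
   vertex 4.0 1.2 4.0
  endloop
 endfacet
 facet normal -0.009 0.427 0.904
  outer loop
   vertex 4.4 4.6 2.4
   vertex 3.2 5.0 2.2
   vertex 4.0 1.2 4.0
  endloop
 endfacet
 facet normal 0.349 0.821 -0.452
  outer loop
   vertex 4.4 4.6 2.4
   vertex 4.0 4.0 1.0
   vertex 3.2 5.0 2.2
  endloop
 endfacet
 facet normal 0.920 0.188 -0.343
  outer loop
   vertex 4.4 4.6 2.4
   vertex 5.0 0.2 1.6
   vertex 4.0 4.0 1.0
  endloop
 endfacet
 facet normal 0.744 -0.447 0.496
  outer loop
   vertex 4.4 1.2 3.4
   vertex 4.0 1.2 4.0
   vertex 5.0 0.2 1.6
  endloop
 endfacet
 facet normal 0.958 0.081 0.275
  outer loop
   vertex 4.4 1.2 3.4
   vertex 5.0 0.2 1.6
   vertex 4.4 4.6 2.4
  endloop
 endfacet
 facet normal 0.821 0.161 0.547
  outer loop
   vertex 4.4 1.2 3.4
   vertex 4.4 4.6 2.4
   vertex 4.0 1.2 4.0
  endloop
 endfacet
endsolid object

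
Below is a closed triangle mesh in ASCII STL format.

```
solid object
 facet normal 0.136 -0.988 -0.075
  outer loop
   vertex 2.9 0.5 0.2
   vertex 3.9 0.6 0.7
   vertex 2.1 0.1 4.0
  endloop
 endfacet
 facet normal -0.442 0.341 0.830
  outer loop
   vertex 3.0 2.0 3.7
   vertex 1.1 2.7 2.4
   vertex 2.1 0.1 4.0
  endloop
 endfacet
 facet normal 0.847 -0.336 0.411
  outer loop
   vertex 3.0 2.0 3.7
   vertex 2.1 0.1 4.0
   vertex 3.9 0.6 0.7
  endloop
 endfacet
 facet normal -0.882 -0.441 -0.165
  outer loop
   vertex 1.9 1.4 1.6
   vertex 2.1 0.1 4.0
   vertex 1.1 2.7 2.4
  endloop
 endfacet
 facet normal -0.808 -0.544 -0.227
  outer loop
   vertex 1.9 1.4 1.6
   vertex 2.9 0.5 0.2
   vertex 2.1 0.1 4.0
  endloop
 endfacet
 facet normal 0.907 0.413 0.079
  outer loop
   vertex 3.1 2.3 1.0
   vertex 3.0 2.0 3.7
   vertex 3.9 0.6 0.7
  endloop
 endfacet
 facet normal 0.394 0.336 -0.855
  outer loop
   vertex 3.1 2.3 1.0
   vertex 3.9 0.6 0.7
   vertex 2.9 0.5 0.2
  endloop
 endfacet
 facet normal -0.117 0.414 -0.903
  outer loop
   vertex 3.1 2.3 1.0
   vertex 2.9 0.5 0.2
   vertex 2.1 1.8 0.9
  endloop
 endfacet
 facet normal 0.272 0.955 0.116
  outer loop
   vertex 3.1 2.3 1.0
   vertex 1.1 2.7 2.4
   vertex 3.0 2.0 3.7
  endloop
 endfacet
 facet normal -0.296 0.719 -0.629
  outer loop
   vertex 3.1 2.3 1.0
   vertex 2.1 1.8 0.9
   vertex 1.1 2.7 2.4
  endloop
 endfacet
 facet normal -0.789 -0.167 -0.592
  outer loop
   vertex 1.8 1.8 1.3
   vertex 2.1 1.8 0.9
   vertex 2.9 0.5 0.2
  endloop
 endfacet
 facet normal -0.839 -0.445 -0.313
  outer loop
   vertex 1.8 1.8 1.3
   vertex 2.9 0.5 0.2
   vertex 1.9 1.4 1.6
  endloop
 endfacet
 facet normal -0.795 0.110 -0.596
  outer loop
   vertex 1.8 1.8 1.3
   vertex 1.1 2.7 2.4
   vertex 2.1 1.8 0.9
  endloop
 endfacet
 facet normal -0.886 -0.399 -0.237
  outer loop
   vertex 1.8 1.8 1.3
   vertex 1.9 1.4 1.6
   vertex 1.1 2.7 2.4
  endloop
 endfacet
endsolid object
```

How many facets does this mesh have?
14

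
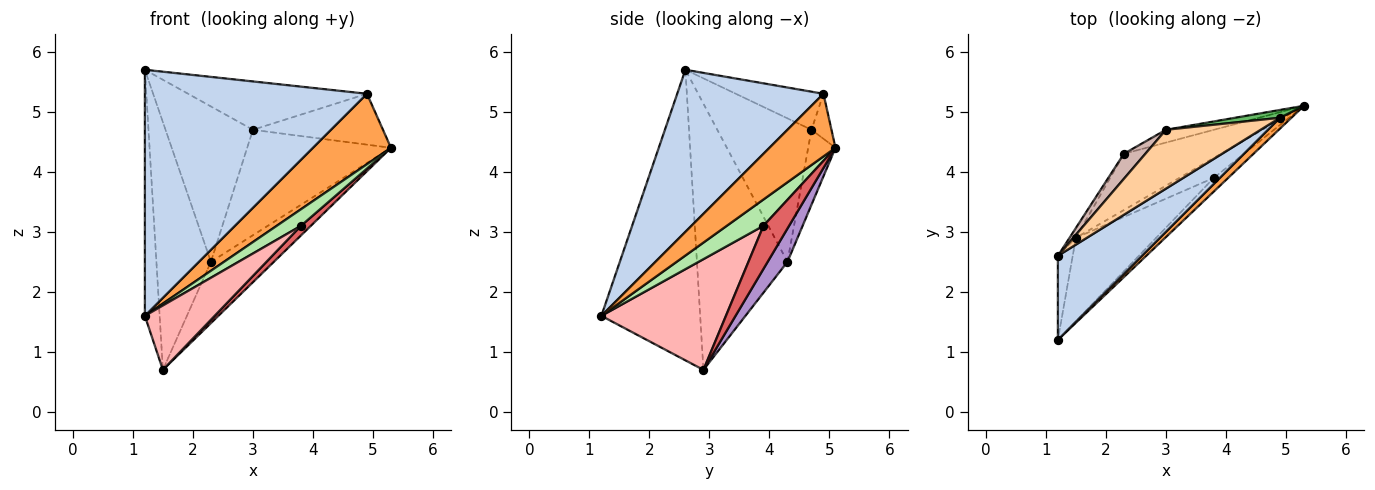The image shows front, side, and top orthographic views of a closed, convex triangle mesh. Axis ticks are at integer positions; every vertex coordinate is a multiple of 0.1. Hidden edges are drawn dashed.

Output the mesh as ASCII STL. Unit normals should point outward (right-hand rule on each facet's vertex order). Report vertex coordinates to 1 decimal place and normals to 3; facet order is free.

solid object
 facet normal -0.988 0.148 -0.050
  outer loop
   vertex 1.5 2.9 0.7
   vertex 1.2 1.2 1.6
   vertex 1.2 2.6 5.7
  endloop
 endfacet
 facet normal 0.529 -0.803 0.274
  outer loop
   vertex 4.9 4.9 5.3
   vertex 1.2 2.6 5.7
   vertex 1.2 1.2 1.6
  endloop
 endfacet
 facet normal 0.642 -0.758 0.117
  outer loop
   vertex 4.9 4.9 5.3
   vertex 1.2 1.2 1.6
   vertex 5.3 5.1 4.4
  endloop
 endfacet
 facet normal -0.297 0.606 0.738
  outer loop
   vertex 4.9 4.9 5.3
   vertex 3.0 4.7 4.7
   vertex 1.2 2.6 5.7
  endloop
 endfacet
 facet normal -0.150 0.977 0.150
  outer loop
   vertex 4.9 4.9 5.3
   vertex 5.3 5.1 4.4
   vertex 3.0 4.7 4.7
  endloop
 endfacet
 facet normal 0.760 -0.502 -0.413
  outer loop
   vertex 3.8 3.9 3.1
   vertex 5.3 5.1 4.4
   vertex 1.2 1.2 1.6
  endloop
 endfacet
 facet normal 0.748 -0.289 -0.597
  outer loop
   vertex 3.8 3.9 3.1
   vertex 1.5 2.9 0.7
   vertex 5.3 5.1 4.4
  endloop
 endfacet
 facet normal 0.737 -0.413 -0.534
  outer loop
   vertex 3.8 3.9 3.1
   vertex 1.2 1.2 1.6
   vertex 1.5 2.9 0.7
  endloop
 endfacet
 facet normal 0.226 0.718 -0.659
  outer loop
   vertex 2.3 4.3 2.5
   vertex 5.3 5.1 4.4
   vertex 1.5 2.9 0.7
  endloop
 endfacet
 facet normal -0.185 0.976 -0.118
  outer loop
   vertex 2.3 4.3 2.5
   vertex 3.0 4.7 4.7
   vertex 5.3 5.1 4.4
  endloop
 endfacet
 facet normal -0.857 0.516 -0.020
  outer loop
   vertex 2.3 4.3 2.5
   vertex 1.5 2.9 0.7
   vertex 1.2 2.6 5.7
  endloop
 endfacet
 facet normal -0.729 0.676 0.109
  outer loop
   vertex 2.3 4.3 2.5
   vertex 1.2 2.6 5.7
   vertex 3.0 4.7 4.7
  endloop
 endfacet
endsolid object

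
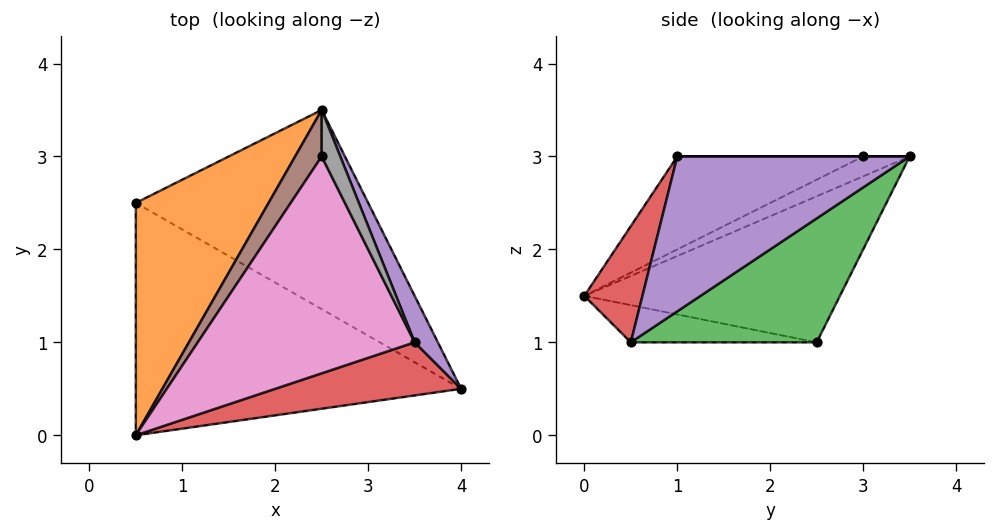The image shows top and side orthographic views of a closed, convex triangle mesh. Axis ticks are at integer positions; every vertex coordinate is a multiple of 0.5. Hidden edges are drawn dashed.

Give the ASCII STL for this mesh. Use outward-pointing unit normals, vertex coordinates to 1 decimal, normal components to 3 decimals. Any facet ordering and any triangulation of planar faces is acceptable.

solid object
 facet normal -0.111 -0.195 -0.974
  outer loop
   vertex 0.5 2.5 1.0
   vertex 4.0 0.5 1.0
   vertex 0.5 0.0 1.5
  endloop
 endfacet
 facet normal -0.733 0.133 0.667
  outer loop
   vertex 0.5 2.5 1.0
   vertex 0.5 0.0 1.5
   vertex 2.5 3.5 3.0
  endloop
 endfacet
 facet normal 0.363 0.636 -0.681
  outer loop
   vertex 0.5 2.5 1.0
   vertex 2.5 3.5 3.0
   vertex 4.0 0.5 1.0
  endloop
 endfacet
 facet normal 0.175 -0.944 0.280
  outer loop
   vertex 3.5 1.0 3.0
   vertex 0.5 0.0 1.5
   vertex 4.0 0.5 1.0
  endloop
 endfacet
 facet normal 0.920 0.368 0.138
  outer loop
   vertex 3.5 1.0 3.0
   vertex 4.0 0.5 1.0
   vertex 2.5 3.5 3.0
  endloop
 endfacet
 facet normal -0.600 0.000 0.800
  outer loop
   vertex 2.5 3.0 3.0
   vertex 2.5 3.5 3.0
   vertex 0.5 0.0 1.5
  endloop
 endfacet
 facet normal -0.386 -0.193 0.902
  outer loop
   vertex 2.5 3.0 3.0
   vertex 0.5 0.0 1.5
   vertex 3.5 1.0 3.0
  endloop
 endfacet
 facet normal 0.000 0.000 1.000
  outer loop
   vertex 2.5 3.0 3.0
   vertex 3.5 1.0 3.0
   vertex 2.5 3.5 3.0
  endloop
 endfacet
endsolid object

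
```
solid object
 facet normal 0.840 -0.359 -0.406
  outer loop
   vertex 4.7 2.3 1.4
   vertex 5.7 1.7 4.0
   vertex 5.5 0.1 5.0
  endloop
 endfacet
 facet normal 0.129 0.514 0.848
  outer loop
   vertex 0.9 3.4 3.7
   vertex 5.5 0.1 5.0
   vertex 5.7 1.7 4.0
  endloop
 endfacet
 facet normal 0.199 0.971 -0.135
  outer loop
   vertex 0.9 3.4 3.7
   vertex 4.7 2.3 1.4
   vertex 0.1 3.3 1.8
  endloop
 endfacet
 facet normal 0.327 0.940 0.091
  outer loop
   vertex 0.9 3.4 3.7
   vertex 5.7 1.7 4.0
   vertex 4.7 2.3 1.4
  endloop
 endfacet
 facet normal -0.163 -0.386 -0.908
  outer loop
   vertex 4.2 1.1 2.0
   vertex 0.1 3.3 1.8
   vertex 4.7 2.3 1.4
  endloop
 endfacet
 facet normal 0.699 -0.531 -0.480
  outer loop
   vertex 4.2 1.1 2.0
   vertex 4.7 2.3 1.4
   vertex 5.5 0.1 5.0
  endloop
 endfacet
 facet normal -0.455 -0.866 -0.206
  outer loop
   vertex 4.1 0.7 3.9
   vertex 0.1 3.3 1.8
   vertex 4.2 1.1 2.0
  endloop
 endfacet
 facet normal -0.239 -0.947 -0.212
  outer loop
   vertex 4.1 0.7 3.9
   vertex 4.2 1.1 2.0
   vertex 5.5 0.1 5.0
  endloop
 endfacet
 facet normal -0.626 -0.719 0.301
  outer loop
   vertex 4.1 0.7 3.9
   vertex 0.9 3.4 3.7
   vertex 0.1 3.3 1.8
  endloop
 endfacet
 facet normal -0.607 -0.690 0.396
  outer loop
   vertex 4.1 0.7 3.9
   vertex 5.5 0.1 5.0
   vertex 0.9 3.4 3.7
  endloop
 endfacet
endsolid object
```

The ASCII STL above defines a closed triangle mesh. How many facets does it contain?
10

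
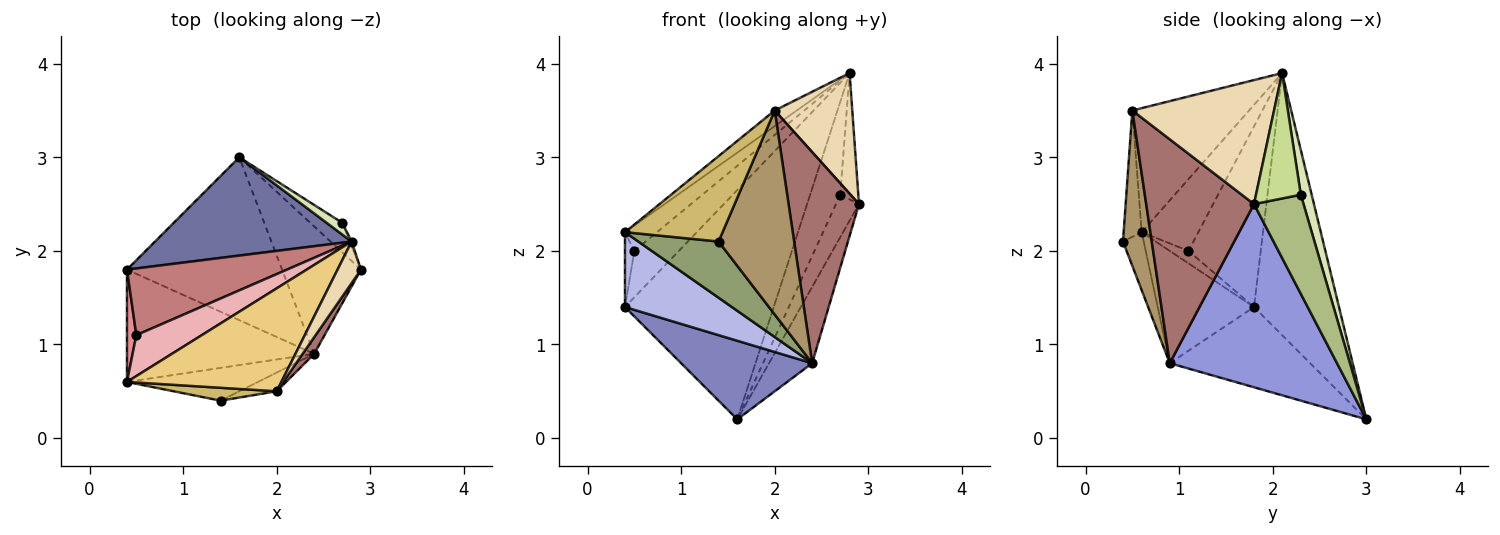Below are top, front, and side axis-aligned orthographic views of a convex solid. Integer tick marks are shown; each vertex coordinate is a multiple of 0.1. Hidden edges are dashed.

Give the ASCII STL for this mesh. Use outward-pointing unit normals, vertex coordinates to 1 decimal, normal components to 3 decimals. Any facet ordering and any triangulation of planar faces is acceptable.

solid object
 facet normal -0.465 0.814 0.349
  outer loop
   vertex 2.8 2.1 3.9
   vertex 1.6 3.0 0.2
   vertex 0.4 1.8 1.4
  endloop
 endfacet
 facet normal -0.422 -0.394 -0.816
  outer loop
   vertex 2.4 0.9 0.8
   vertex 0.4 1.8 1.4
   vertex 1.6 3.0 0.2
  endloop
 endfacet
 facet normal 0.894 0.230 -0.385
  outer loop
   vertex 2.4 0.9 0.8
   vertex 1.6 3.0 0.2
   vertex 2.9 1.8 2.5
  endloop
 endfacet
 facet normal -0.447 -0.496 -0.744
  outer loop
   vertex 0.4 0.6 2.2
   vertex 0.4 1.8 1.4
   vertex 2.4 0.9 0.8
  endloop
 endfacet
 facet normal -0.218 -0.843 -0.492
  outer loop
   vertex 0.4 0.6 2.2
   vertex 2.4 0.9 0.8
   vertex 1.4 0.4 2.1
  endloop
 endfacet
 facet normal 0.870 0.404 -0.281
  outer loop
   vertex 2.7 2.3 2.6
   vertex 2.9 1.8 2.5
   vertex 1.6 3.0 0.2
  endloop
 endfacet
 facet normal 0.927 0.374 -0.014
  outer loop
   vertex 2.7 2.3 2.6
   vertex 2.8 2.1 3.9
   vertex 2.9 1.8 2.5
  endloop
 endfacet
 facet normal 0.337 0.934 0.118
  outer loop
   vertex 2.7 2.3 2.6
   vertex 1.6 3.0 0.2
   vertex 2.8 2.1 3.9
  endloop
 endfacet
 facet normal 0.355 -0.931 -0.085
  outer loop
   vertex 2.0 0.5 3.5
   vertex 1.4 0.4 2.1
   vertex 2.4 0.9 0.8
  endloop
 endfacet
 facet normal -0.180 -0.973 0.147
  outer loop
   vertex 2.0 0.5 3.5
   vertex 0.4 0.6 2.2
   vertex 1.4 0.4 2.1
  endloop
 endfacet
 facet normal -0.622 0.117 0.774
  outer loop
   vertex 2.0 0.5 3.5
   vertex 2.8 2.1 3.9
   vertex 0.4 0.6 2.2
  endloop
 endfacet
 facet normal 0.865 -0.474 0.163
  outer loop
   vertex 2.0 0.5 3.5
   vertex 2.9 1.8 2.5
   vertex 2.8 2.1 3.9
  endloop
 endfacet
 facet normal 0.837 -0.546 0.043
  outer loop
   vertex 2.0 0.5 3.5
   vertex 2.4 0.9 0.8
   vertex 2.9 1.8 2.5
  endloop
 endfacet
 facet normal -0.680 0.419 0.602
  outer loop
   vertex 0.5 1.1 2.0
   vertex 2.8 2.1 3.9
   vertex 0.4 1.8 1.4
  endloop
 endfacet
 facet normal -0.743 0.371 0.557
  outer loop
   vertex 0.5 1.1 2.0
   vertex 0.4 1.8 1.4
   vertex 0.4 0.6 2.2
  endloop
 endfacet
 facet normal -0.682 0.385 0.622
  outer loop
   vertex 0.5 1.1 2.0
   vertex 0.4 0.6 2.2
   vertex 2.8 2.1 3.9
  endloop
 endfacet
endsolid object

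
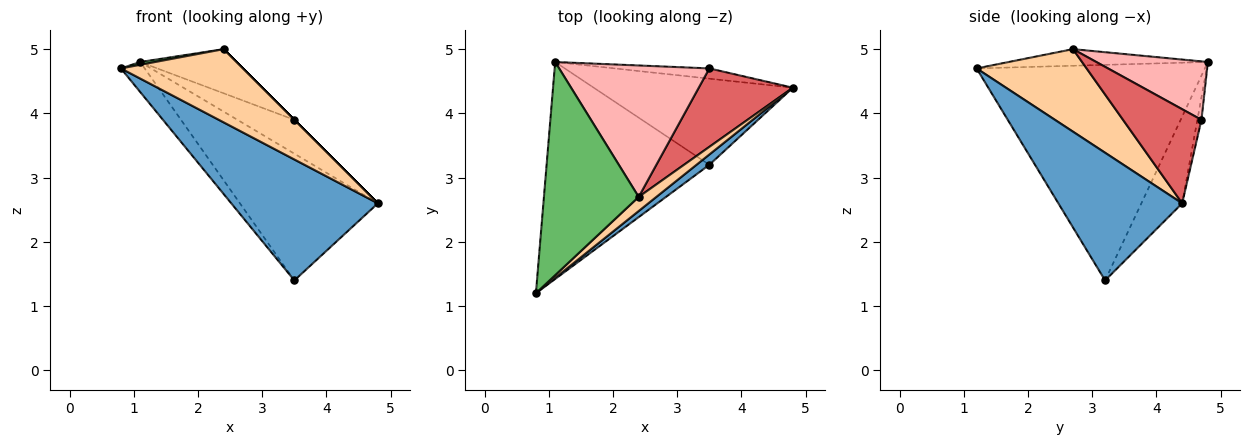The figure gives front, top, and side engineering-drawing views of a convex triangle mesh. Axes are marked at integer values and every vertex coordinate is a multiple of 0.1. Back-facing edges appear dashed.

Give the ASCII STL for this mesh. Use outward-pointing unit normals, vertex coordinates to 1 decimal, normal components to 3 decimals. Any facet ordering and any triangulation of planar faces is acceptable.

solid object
 facet normal 0.644 -0.762 0.065
  outer loop
   vertex 3.5 3.2 1.4
   vertex 4.8 4.4 2.6
   vertex 0.8 1.2 4.7
  endloop
 endfacet
 facet normal -0.795 0.083 -0.600
  outer loop
   vertex 3.5 3.2 1.4
   vertex 0.8 1.2 4.7
   vertex 1.1 4.8 4.8
  endloop
 endfacet
 facet normal -0.238 0.803 -0.546
  outer loop
   vertex 3.5 3.2 1.4
   vertex 1.1 4.8 4.8
   vertex 4.8 4.4 2.6
  endloop
 endfacet
 facet normal 0.663 -0.735 0.142
  outer loop
   vertex 2.4 2.7 5.0
   vertex 0.8 1.2 4.7
   vertex 4.8 4.4 2.6
  endloop
 endfacet
 facet normal -0.173 -0.013 0.985
  outer loop
   vertex 2.4 2.7 5.0
   vertex 1.1 4.8 4.8
   vertex 0.8 1.2 4.7
  endloop
 endfacet
 facet normal -0.069 0.955 -0.289
  outer loop
   vertex 3.5 4.7 3.9
   vertex 4.8 4.4 2.6
   vertex 1.1 4.8 4.8
  endloop
 endfacet
 facet normal 0.707 0.000 0.707
  outer loop
   vertex 3.5 4.7 3.9
   vertex 2.4 2.7 5.0
   vertex 4.8 4.4 2.6
  endloop
 endfacet
 facet normal 0.346 0.299 0.889
  outer loop
   vertex 3.5 4.7 3.9
   vertex 1.1 4.8 4.8
   vertex 2.4 2.7 5.0
  endloop
 endfacet
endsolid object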